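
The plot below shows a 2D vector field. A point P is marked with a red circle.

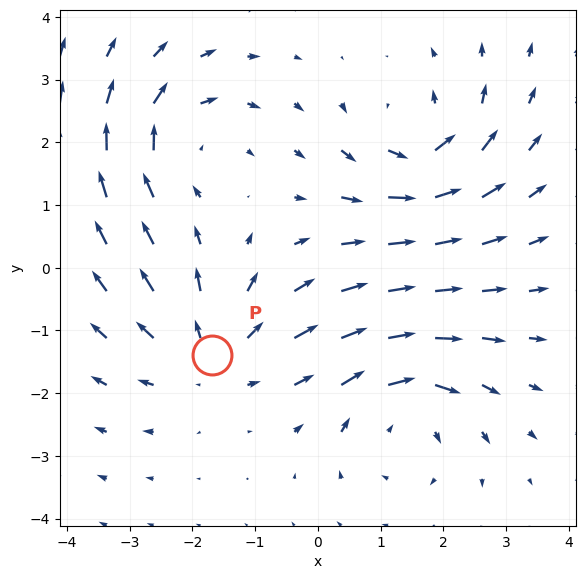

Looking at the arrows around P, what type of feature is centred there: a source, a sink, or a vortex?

source

At P (-1.7, -1.4) the arrows spread outward. Divergence about +3, curl ≈0 — positive divergence with near-zero curl is a source.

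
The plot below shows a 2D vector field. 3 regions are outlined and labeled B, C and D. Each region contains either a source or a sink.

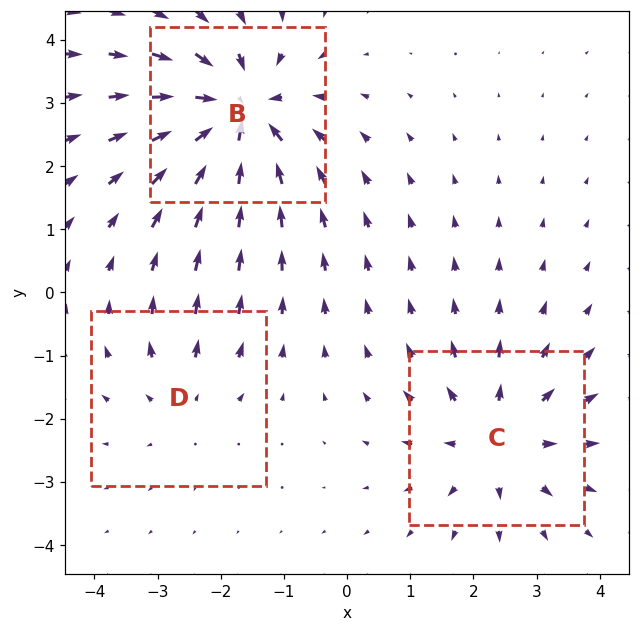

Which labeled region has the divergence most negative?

Divergence at each region's feature centre — B: about -5, C: about +4, D: about +2. Region B is most negative.

B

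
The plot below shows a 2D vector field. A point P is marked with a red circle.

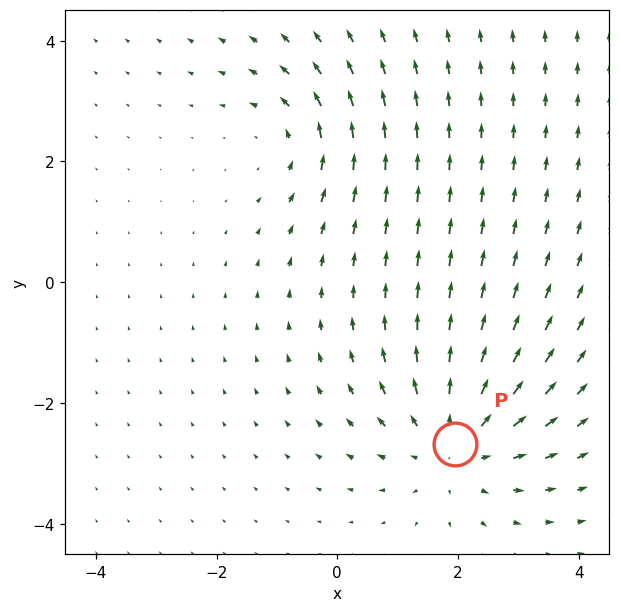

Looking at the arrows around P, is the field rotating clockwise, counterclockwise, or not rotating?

Near P at (1.9, -2.7) the arrows show no circulation. The curl there is ≈0.

not rotating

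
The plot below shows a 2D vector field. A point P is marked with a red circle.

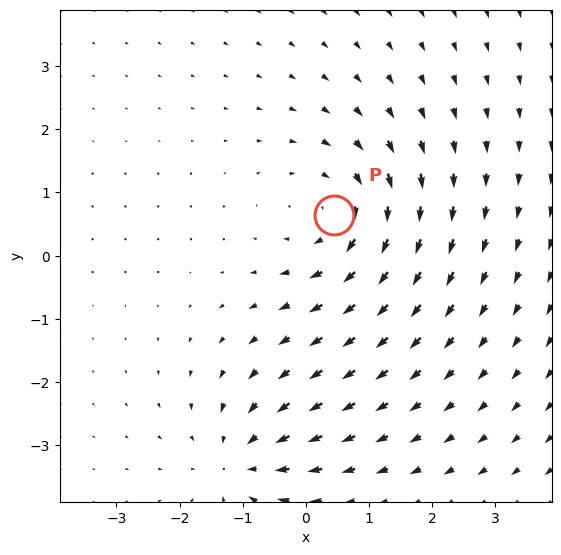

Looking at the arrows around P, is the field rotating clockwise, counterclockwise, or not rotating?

clockwise

Near P at (0.4, 0.6) the arrows circulate clockwise. The curl (z-component) there is about -3; negative curl means clockwise rotation.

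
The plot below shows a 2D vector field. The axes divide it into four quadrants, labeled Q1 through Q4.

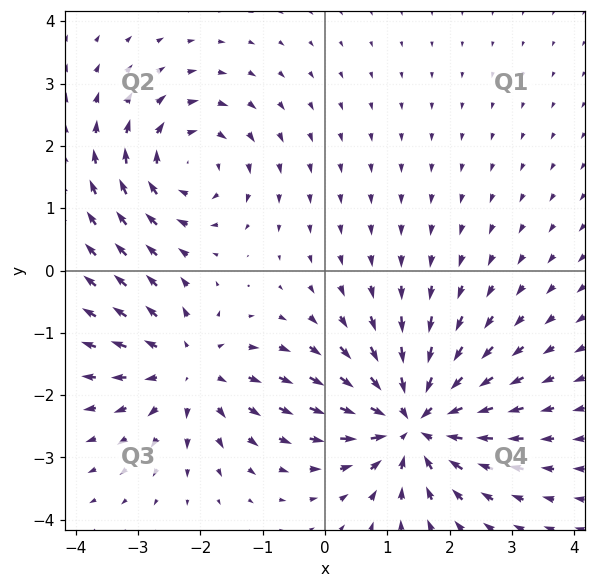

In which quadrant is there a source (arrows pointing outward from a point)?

The source sits at approximately (-2.2, -1.6), which lies in quadrant Q3. The divergence there is about +3, positive as expected for a source.

Q3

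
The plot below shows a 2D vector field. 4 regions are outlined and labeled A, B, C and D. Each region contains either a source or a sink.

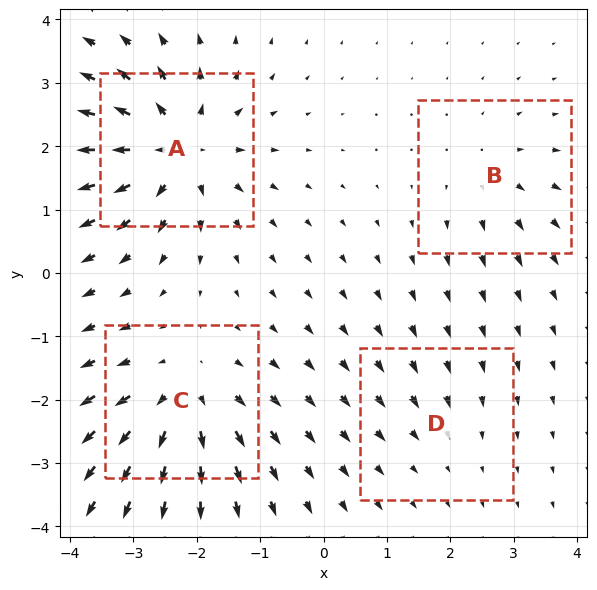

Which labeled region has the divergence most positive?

A

Divergence at each region's feature centre — A: about +8, B: about +3, C: about +6, D: about -2. Region A is most positive.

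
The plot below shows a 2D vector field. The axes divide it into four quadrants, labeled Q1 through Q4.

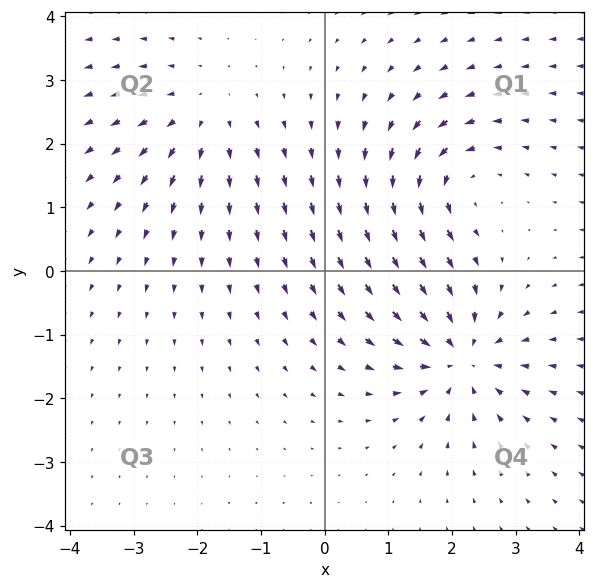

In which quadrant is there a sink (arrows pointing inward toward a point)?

The sink sits at approximately (2.1, -1.3), which lies in quadrant Q4. The divergence there is about -5, negative as expected for a sink.

Q4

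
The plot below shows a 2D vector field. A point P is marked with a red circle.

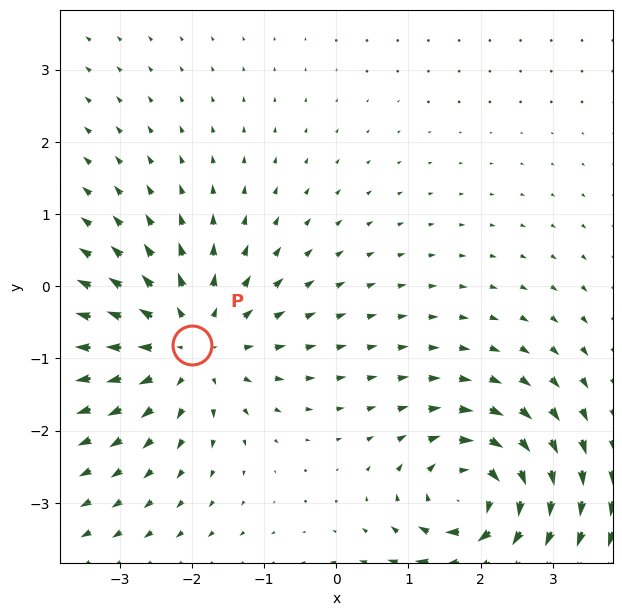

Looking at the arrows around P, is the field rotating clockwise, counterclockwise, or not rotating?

not rotating

Near P at (-2.0, -0.8) the arrows show no circulation. The curl there is ≈0.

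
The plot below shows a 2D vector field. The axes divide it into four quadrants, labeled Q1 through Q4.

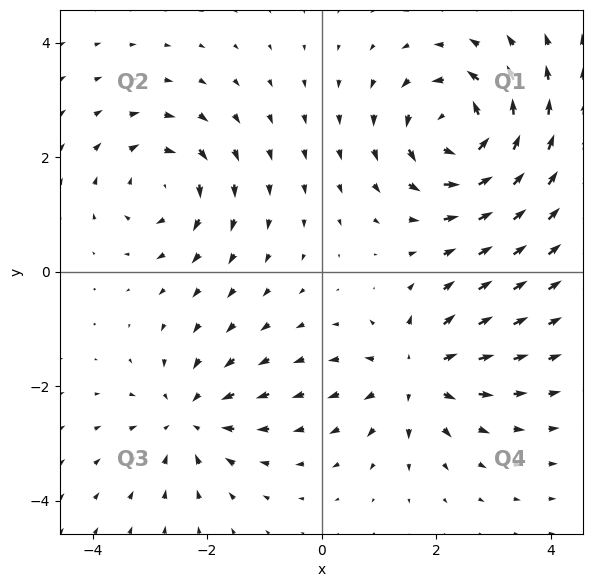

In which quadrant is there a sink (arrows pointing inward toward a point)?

Q3

The sink sits at approximately (-2.3, -2.6), which lies in quadrant Q3. The divergence there is about -3, negative as expected for a sink.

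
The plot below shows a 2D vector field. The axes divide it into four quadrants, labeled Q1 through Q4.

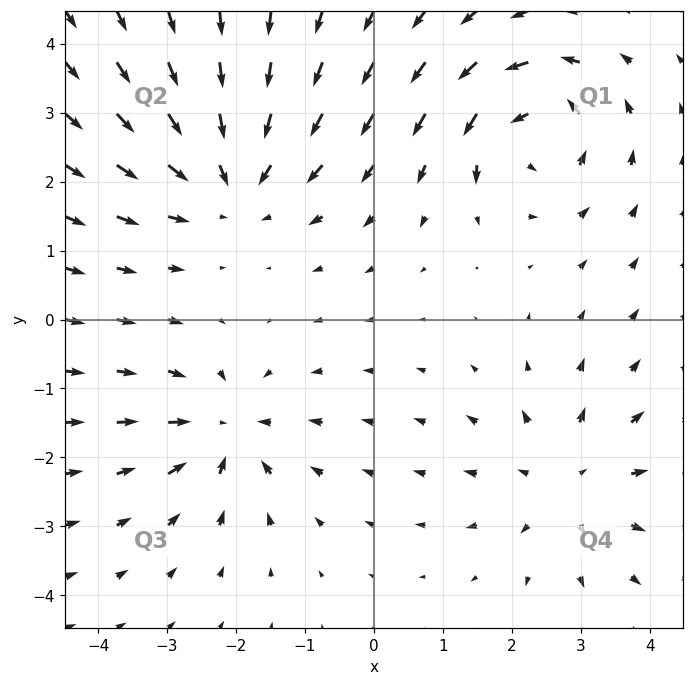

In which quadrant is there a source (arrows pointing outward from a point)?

Q4

The source sits at approximately (2.8, -2.4), which lies in quadrant Q4. The divergence there is about +3, positive as expected for a source.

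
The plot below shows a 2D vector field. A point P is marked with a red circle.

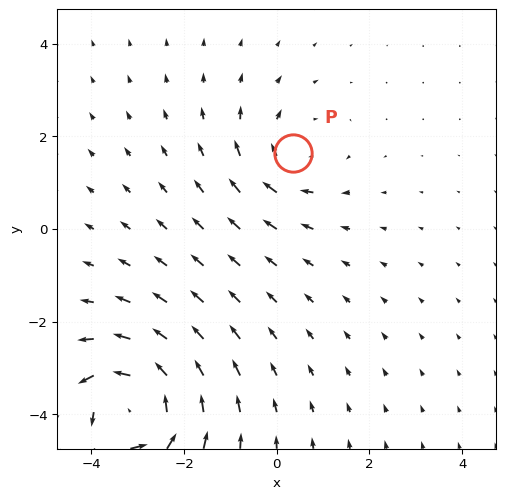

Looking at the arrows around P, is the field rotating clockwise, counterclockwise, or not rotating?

Near P at (0.4, 1.6) the arrows circulate clockwise. The curl (z-component) there is about -3; negative curl means clockwise rotation.

clockwise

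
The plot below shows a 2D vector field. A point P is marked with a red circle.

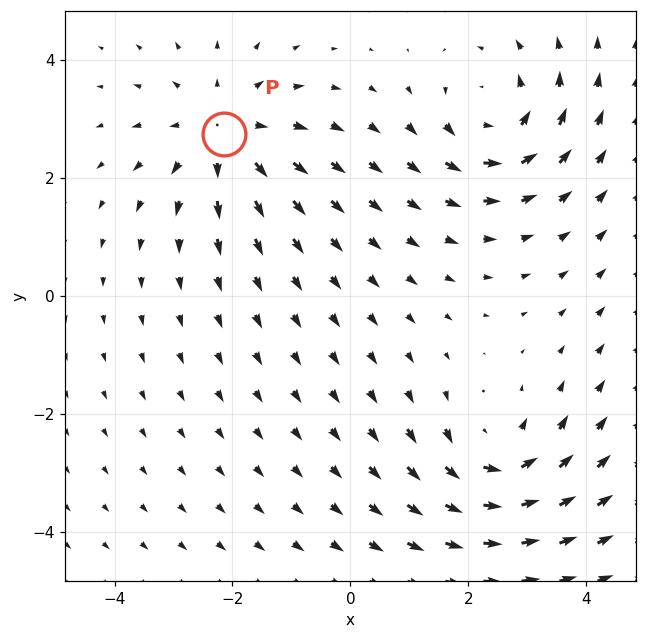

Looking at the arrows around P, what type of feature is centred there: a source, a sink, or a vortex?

At P (-2.1, 2.8) the arrows spread outward. Divergence about +4, curl ≈0 — positive divergence with near-zero curl is a source.

source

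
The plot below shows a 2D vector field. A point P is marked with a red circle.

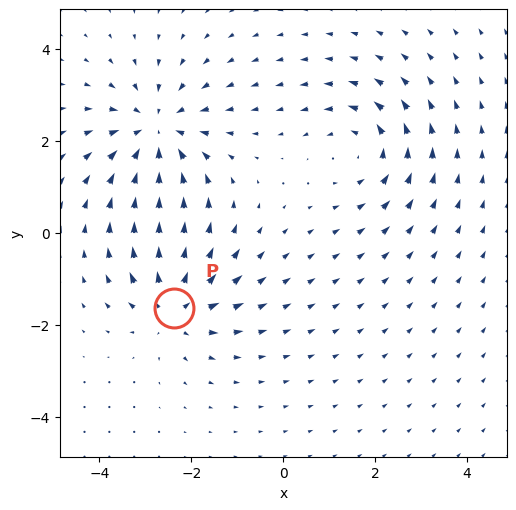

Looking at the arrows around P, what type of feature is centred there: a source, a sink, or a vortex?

source

At P (-2.4, -1.6) the arrows spread outward. Divergence about +3, curl ≈0 — positive divergence with near-zero curl is a source.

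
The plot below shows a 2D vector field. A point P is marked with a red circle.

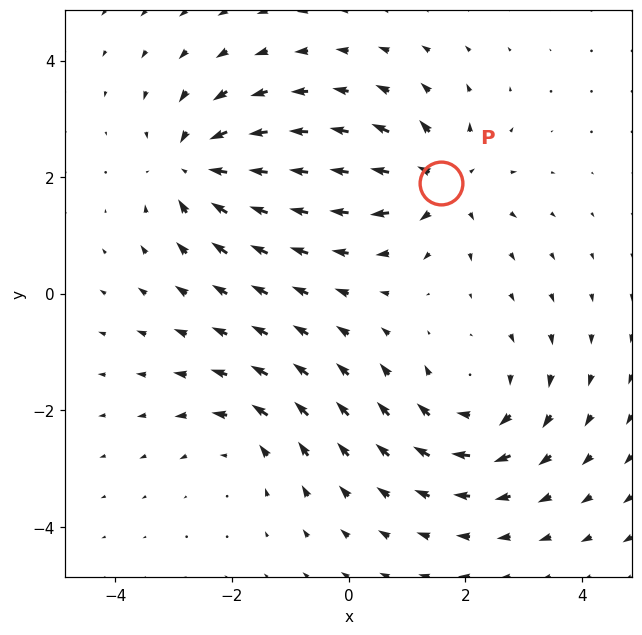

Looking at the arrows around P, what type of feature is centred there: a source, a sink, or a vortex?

At P (1.6, 1.9) the arrows spread outward. Divergence about +5, curl ≈0 — positive divergence with near-zero curl is a source.

source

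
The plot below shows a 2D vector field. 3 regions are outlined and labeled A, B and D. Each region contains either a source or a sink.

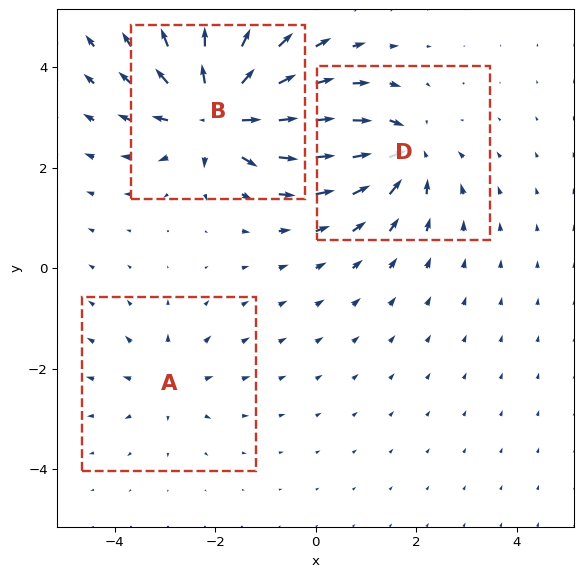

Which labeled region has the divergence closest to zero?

A

Divergence at each region's feature centre — A: about +2, B: about +6, D: about -4. Region A is closest to zero.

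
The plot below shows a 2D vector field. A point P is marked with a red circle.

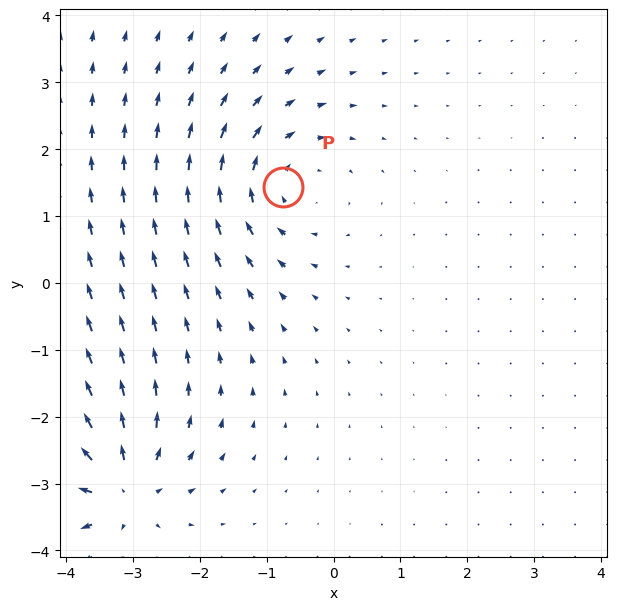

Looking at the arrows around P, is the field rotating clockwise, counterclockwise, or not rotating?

Near P at (-0.8, 1.4) the arrows circulate clockwise. The curl (z-component) there is about -4; negative curl means clockwise rotation.

clockwise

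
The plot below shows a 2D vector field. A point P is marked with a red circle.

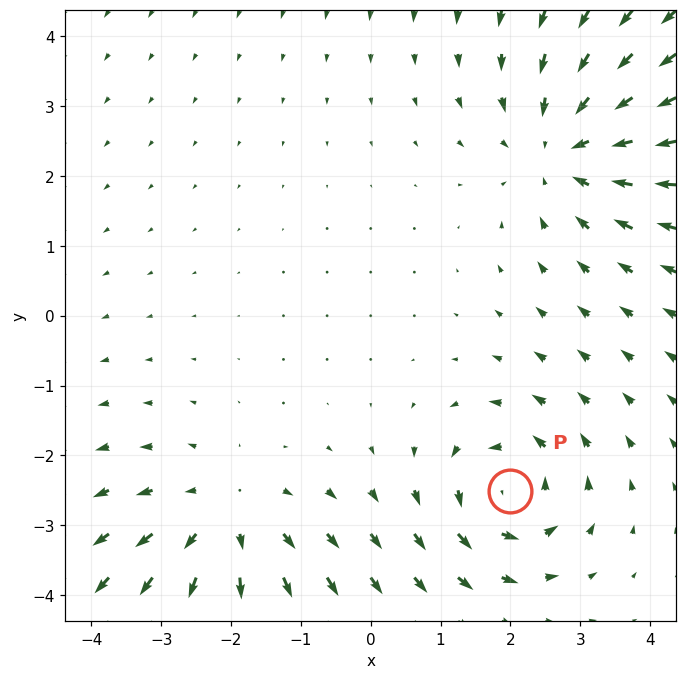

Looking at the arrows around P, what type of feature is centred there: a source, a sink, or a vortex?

At P (2.0, -2.5) the arrows circulate counterclockwise. Divergence ≈0, curl about +5 — near-zero divergence with nonzero curl is a vortex.

vortex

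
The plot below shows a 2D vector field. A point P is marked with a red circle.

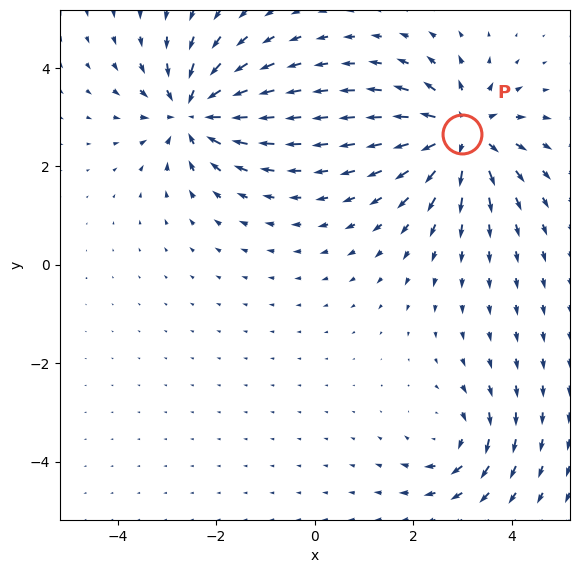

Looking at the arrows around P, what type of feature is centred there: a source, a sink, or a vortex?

source

At P (3.0, 2.7) the arrows spread outward. Divergence about +6, curl ≈0 — positive divergence with near-zero curl is a source.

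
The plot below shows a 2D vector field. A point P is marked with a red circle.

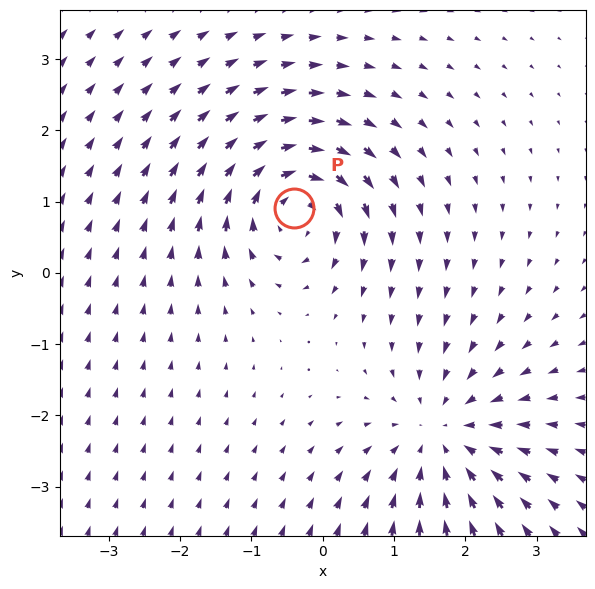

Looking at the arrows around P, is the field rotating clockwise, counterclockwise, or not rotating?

Near P at (-0.4, 0.9) the arrows circulate clockwise. The curl (z-component) there is about -5; negative curl means clockwise rotation.

clockwise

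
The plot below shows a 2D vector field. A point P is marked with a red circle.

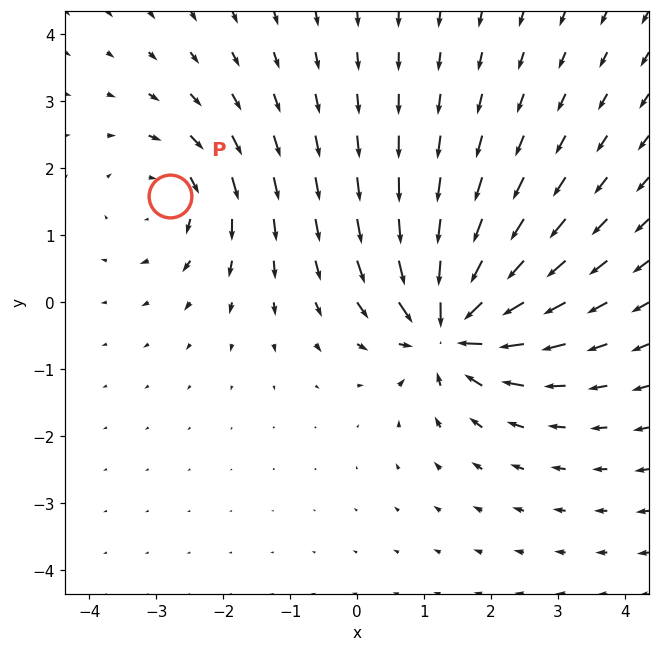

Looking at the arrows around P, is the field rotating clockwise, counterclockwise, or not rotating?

clockwise

Near P at (-2.8, 1.6) the arrows circulate clockwise. The curl (z-component) there is about -3; negative curl means clockwise rotation.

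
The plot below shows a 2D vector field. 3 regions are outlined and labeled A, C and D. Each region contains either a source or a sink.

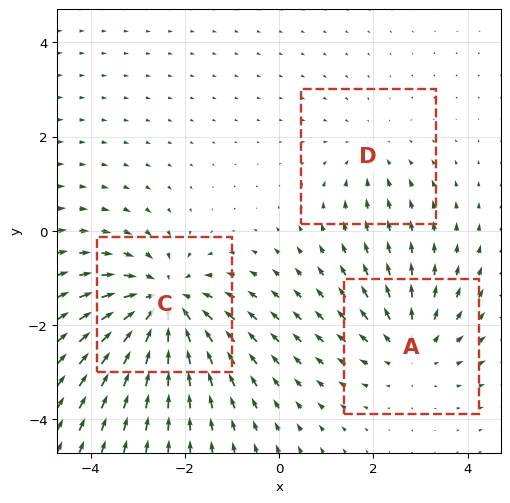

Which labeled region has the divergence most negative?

Divergence at each region's feature centre — A: about +3, C: about -4, D: about -2. Region C is most negative.

C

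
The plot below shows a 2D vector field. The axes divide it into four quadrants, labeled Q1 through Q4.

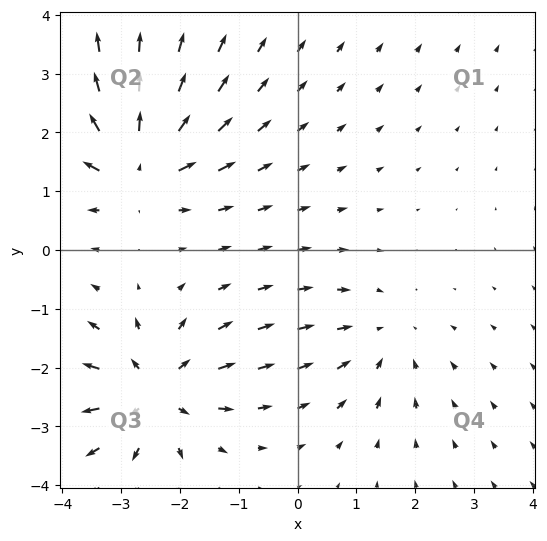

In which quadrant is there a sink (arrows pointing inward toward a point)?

Q4

The sink sits at approximately (1.4, -1.5), which lies in quadrant Q4. The divergence there is about -2, negative as expected for a sink.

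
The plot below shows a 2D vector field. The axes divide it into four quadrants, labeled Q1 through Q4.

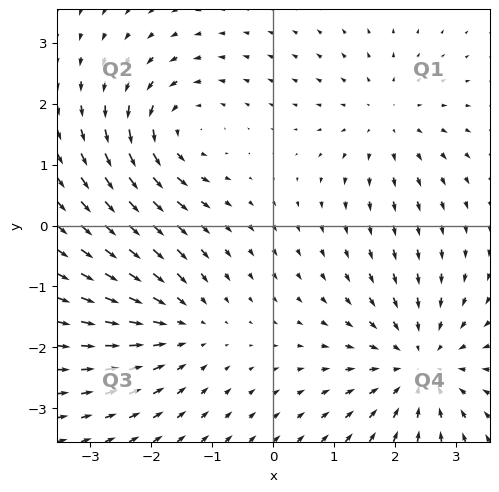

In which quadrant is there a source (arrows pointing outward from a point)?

The source sits at approximately (1.9, 1.7), which lies in quadrant Q1. The divergence there is about +3, positive as expected for a source.

Q1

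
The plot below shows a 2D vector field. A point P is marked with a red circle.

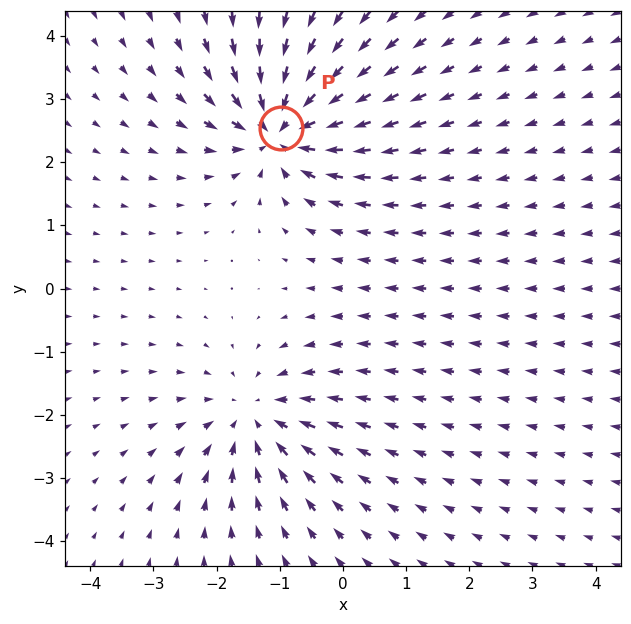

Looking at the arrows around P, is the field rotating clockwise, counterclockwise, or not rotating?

Near P at (-1.0, 2.5) the arrows show no circulation. The curl there is ≈0.

not rotating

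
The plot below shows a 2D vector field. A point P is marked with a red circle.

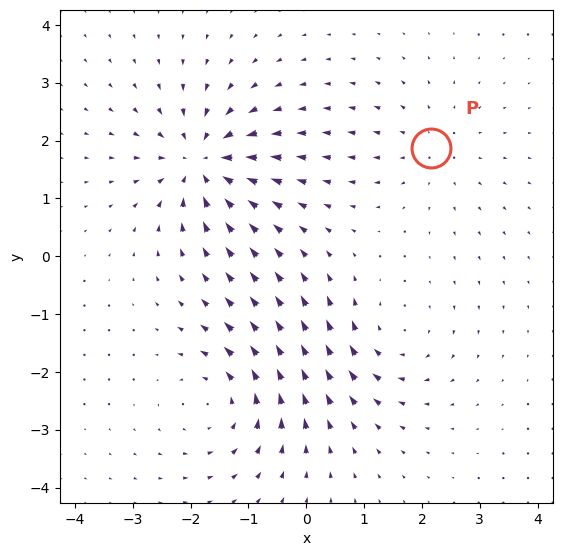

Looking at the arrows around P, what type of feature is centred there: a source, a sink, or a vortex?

At P (2.2, 1.9) the arrows spread outward. Divergence about +3, curl ≈0 — positive divergence with near-zero curl is a source.

source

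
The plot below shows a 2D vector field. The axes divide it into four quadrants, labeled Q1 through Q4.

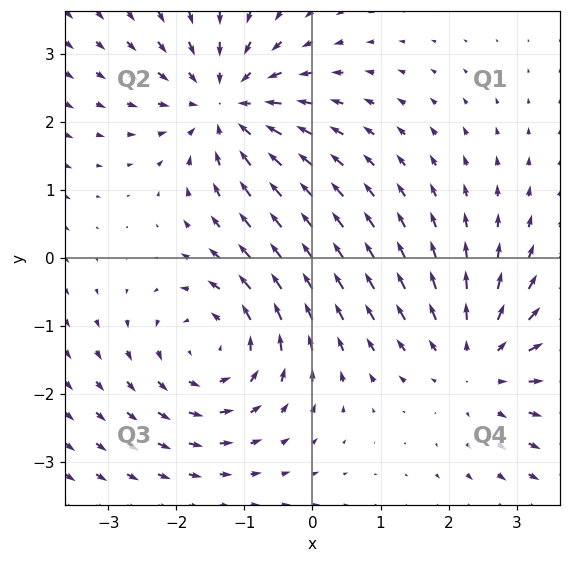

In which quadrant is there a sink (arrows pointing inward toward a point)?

The sink sits at approximately (-1.3, 2.2), which lies in quadrant Q2. The divergence there is about -3, negative as expected for a sink.

Q2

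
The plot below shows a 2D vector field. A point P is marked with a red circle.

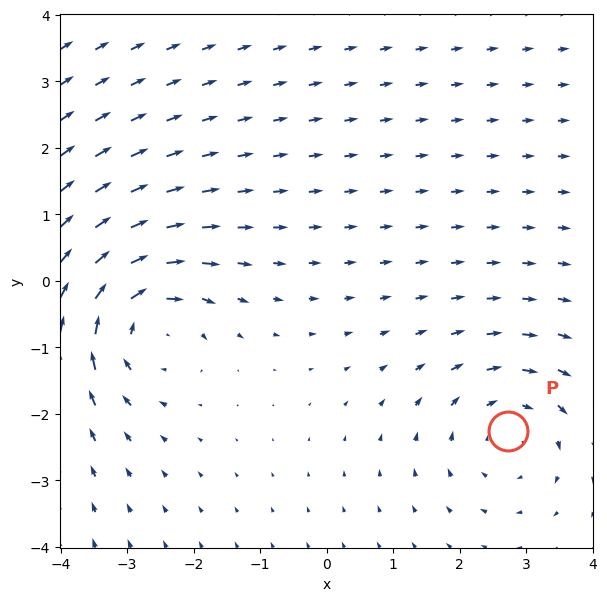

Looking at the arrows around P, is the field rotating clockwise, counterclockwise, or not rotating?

clockwise

Near P at (2.7, -2.3) the arrows circulate clockwise. The curl (z-component) there is about -3; negative curl means clockwise rotation.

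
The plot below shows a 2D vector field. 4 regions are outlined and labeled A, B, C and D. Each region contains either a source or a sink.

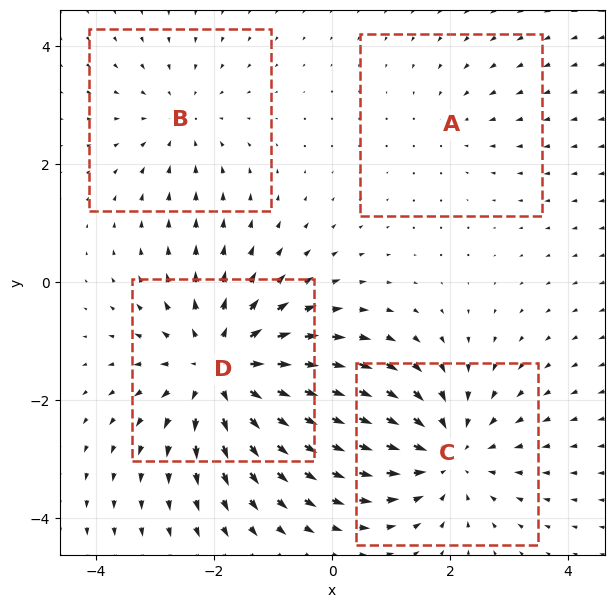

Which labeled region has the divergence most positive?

D

Divergence at each region's feature centre — A: about -2, B: about -3, C: about -4, D: about +5. Region D is most positive.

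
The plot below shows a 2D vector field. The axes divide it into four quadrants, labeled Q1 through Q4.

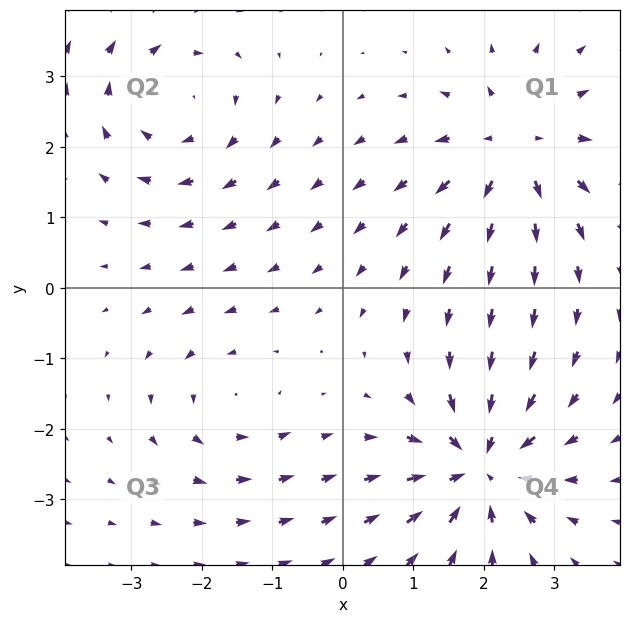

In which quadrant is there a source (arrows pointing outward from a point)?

Q1

The source sits at approximately (2.4, 2.0), which lies in quadrant Q1. The divergence there is about +4, positive as expected for a source.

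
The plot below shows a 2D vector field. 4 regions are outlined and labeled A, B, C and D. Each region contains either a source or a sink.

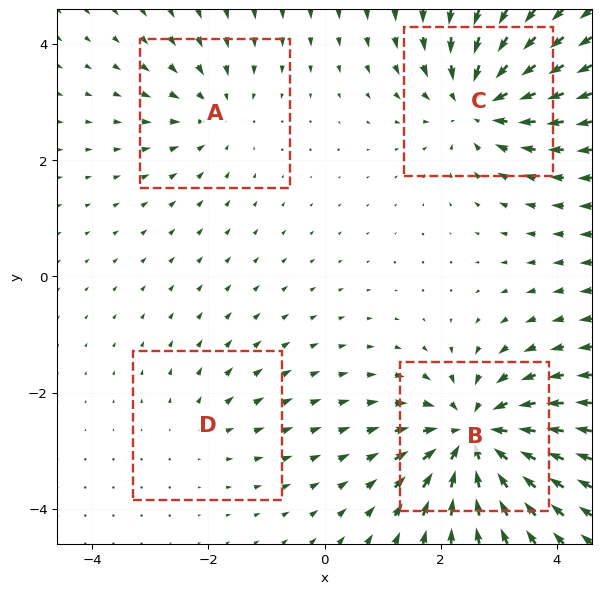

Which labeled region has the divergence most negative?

Divergence at each region's feature centre — A: about -3, B: about -7, C: about -6, D: about +2. Region B is most negative.

B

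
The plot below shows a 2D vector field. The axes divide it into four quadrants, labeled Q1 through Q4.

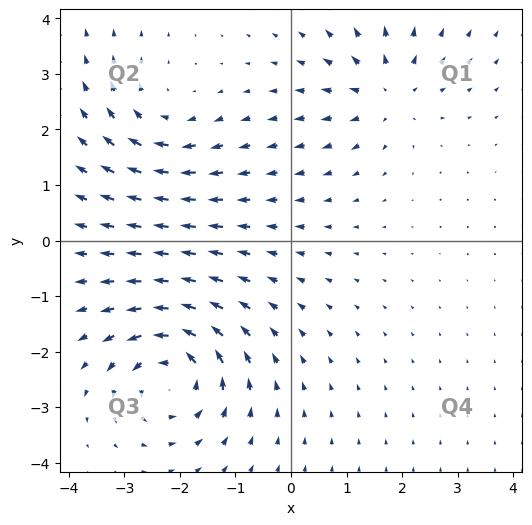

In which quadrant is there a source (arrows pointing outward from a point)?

The source sits at approximately (1.7, 2.7), which lies in quadrant Q1. The divergence there is about +4, positive as expected for a source.

Q1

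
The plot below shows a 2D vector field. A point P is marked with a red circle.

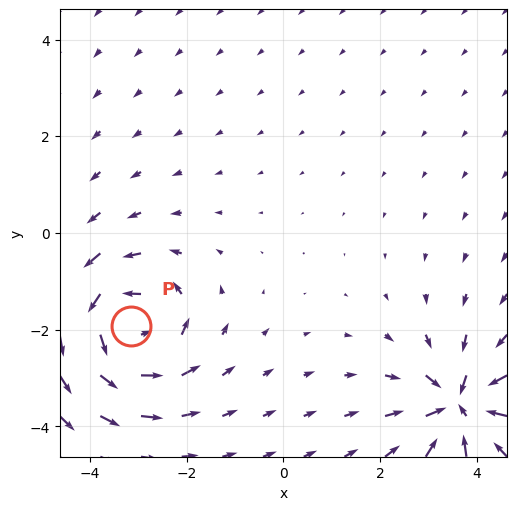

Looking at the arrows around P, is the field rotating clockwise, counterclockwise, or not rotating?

Near P at (-3.2, -1.9) the arrows circulate counterclockwise. The curl (z-component) there is about +4; positive curl means counterclockwise rotation.

counterclockwise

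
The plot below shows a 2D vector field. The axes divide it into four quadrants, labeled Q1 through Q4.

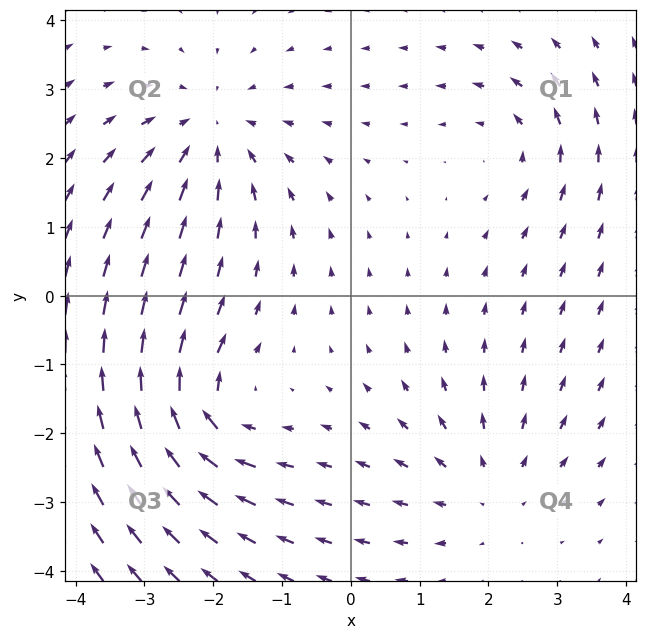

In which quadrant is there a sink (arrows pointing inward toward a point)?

The sink sits at approximately (-2.0, 2.4), which lies in quadrant Q2. The divergence there is about -4, negative as expected for a sink.

Q2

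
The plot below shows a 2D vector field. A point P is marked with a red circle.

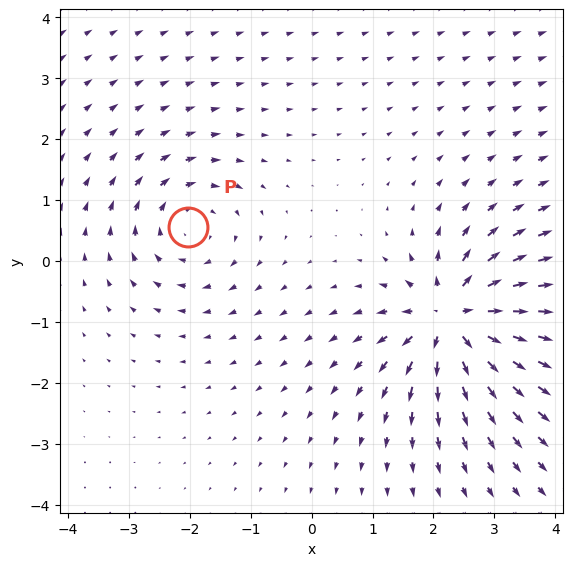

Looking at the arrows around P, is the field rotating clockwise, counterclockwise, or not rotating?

Near P at (-2.0, 0.5) the arrows circulate clockwise. The curl (z-component) there is about -4; negative curl means clockwise rotation.

clockwise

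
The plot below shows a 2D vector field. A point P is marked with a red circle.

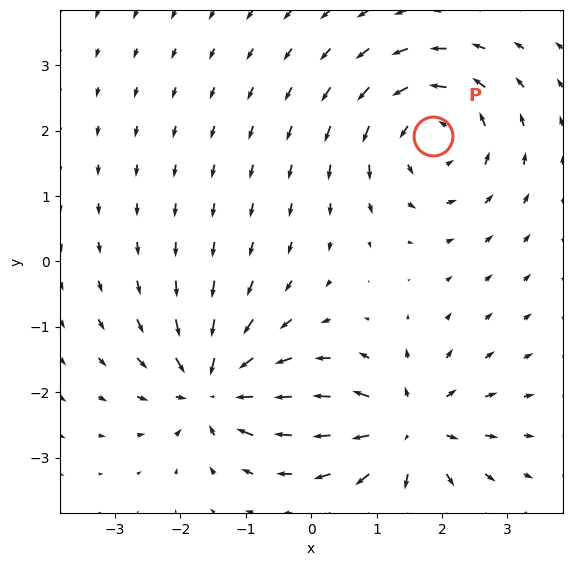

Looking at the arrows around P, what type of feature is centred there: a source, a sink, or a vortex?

At P (1.9, 1.9) the arrows circulate counterclockwise. Divergence ≈0, curl about +6 — near-zero divergence with nonzero curl is a vortex.

vortex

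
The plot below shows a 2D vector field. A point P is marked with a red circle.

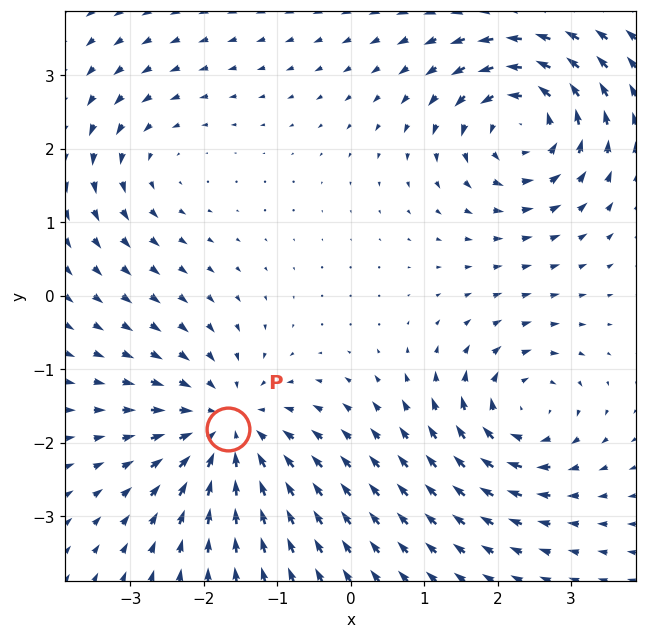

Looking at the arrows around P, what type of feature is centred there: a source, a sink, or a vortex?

sink

At P (-1.7, -1.8) the arrows converge inward. Divergence about -4, curl ≈0 — negative divergence with near-zero curl is a sink.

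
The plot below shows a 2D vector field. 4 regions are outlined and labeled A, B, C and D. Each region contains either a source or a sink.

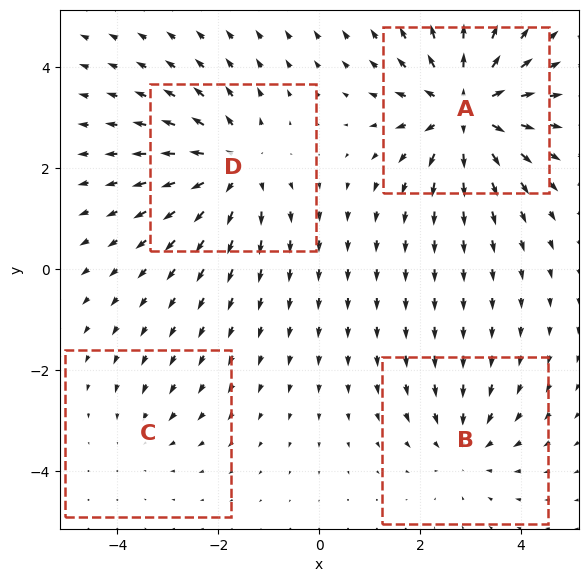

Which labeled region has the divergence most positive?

Divergence at each region's feature centre — A: about +7, B: about -3, C: about -2, D: about +5. Region A is most positive.

A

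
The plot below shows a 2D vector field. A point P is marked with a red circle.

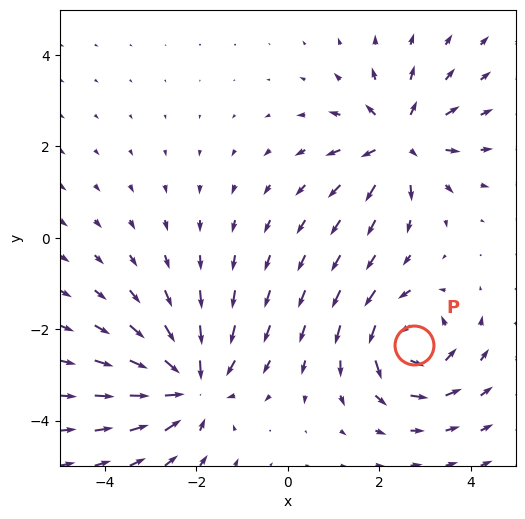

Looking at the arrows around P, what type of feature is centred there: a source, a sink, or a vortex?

At P (2.8, -2.3) the arrows circulate counterclockwise. Divergence ≈0, curl about +4 — near-zero divergence with nonzero curl is a vortex.

vortex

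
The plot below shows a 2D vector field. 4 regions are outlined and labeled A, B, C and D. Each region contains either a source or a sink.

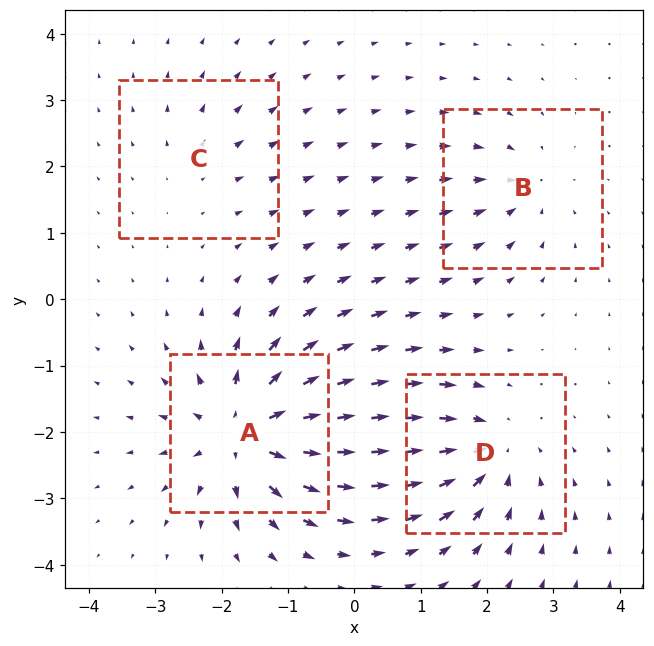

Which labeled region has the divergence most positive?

Divergence at each region's feature centre — A: about +8, B: about -4, C: about +2, D: about -6. Region A is most positive.

A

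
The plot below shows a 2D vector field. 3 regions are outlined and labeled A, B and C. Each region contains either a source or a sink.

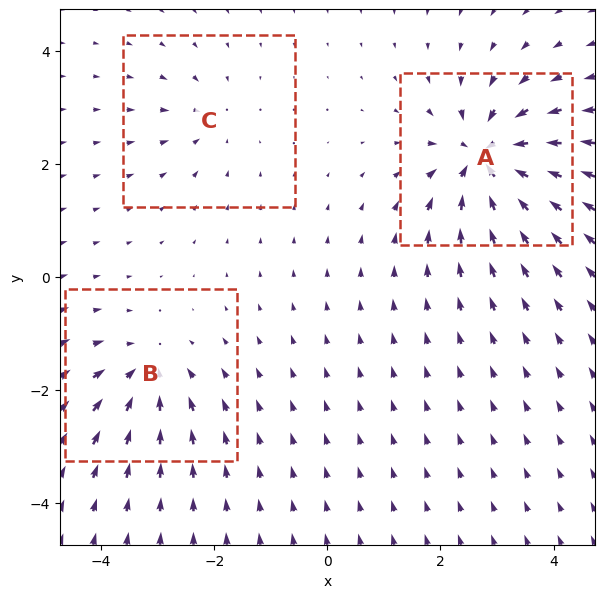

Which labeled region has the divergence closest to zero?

C

Divergence at each region's feature centre — A: about -7, B: about -4, C: about -3. Region C is closest to zero.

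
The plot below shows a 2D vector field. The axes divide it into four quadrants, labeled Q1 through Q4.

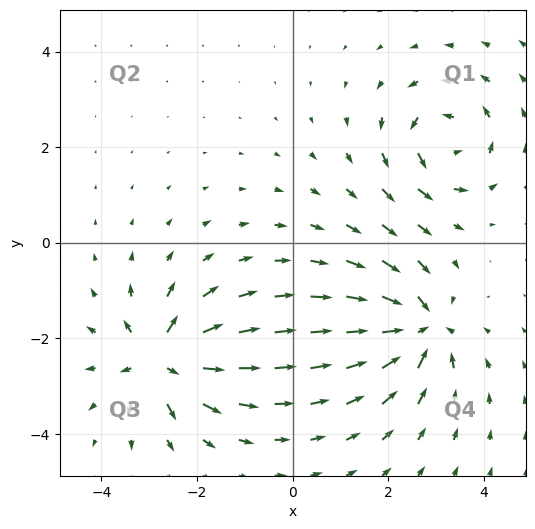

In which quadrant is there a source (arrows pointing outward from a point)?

Q3

The source sits at approximately (-2.8, -2.4), which lies in quadrant Q3. The divergence there is about +7, positive as expected for a source.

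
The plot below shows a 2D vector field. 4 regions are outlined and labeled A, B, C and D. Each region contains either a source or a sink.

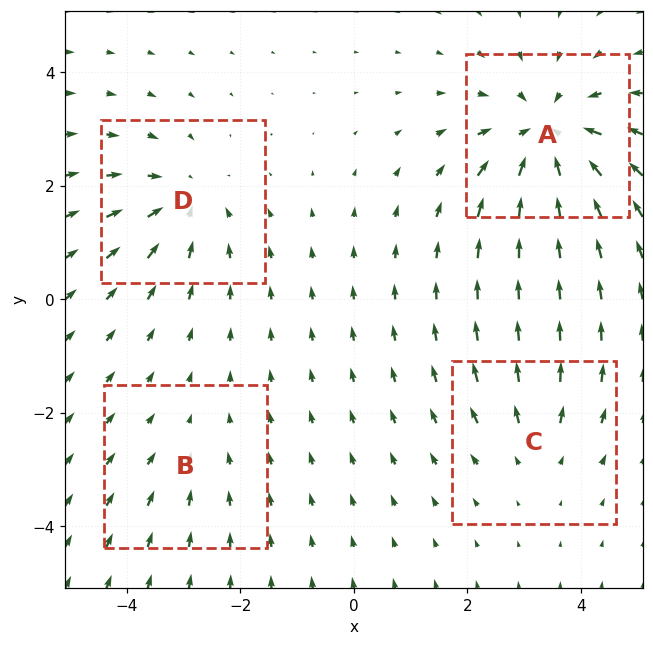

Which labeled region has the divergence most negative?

A

Divergence at each region's feature centre — A: about -7, B: about -2, C: about +3, D: about -4. Region A is most negative.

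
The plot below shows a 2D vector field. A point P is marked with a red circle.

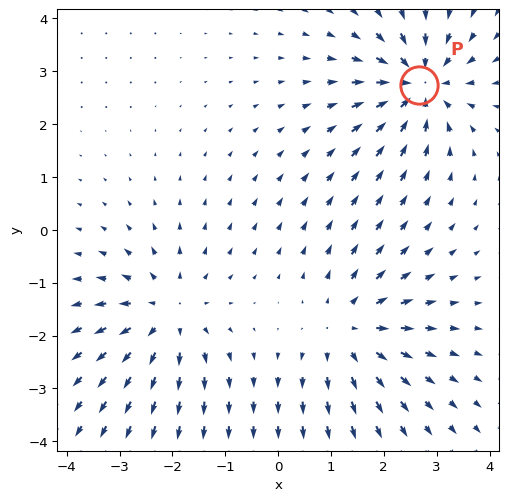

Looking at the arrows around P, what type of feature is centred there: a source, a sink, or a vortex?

sink

At P (2.7, 2.7) the arrows converge inward. Divergence about -4, curl ≈0 — negative divergence with near-zero curl is a sink.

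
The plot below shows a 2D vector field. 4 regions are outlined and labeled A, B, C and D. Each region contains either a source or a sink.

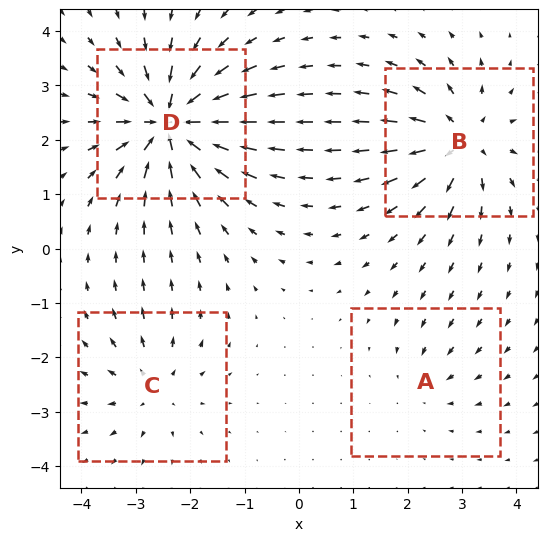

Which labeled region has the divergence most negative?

D

Divergence at each region's feature centre — A: about -2, B: about +6, C: about +4, D: about -9. Region D is most negative.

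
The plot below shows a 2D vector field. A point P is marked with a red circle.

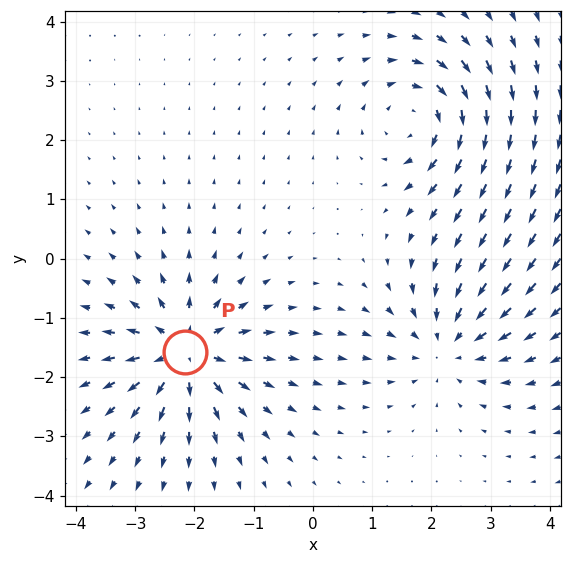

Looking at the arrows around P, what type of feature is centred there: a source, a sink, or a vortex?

source

At P (-2.2, -1.6) the arrows spread outward. Divergence about +7, curl ≈0 — positive divergence with near-zero curl is a source.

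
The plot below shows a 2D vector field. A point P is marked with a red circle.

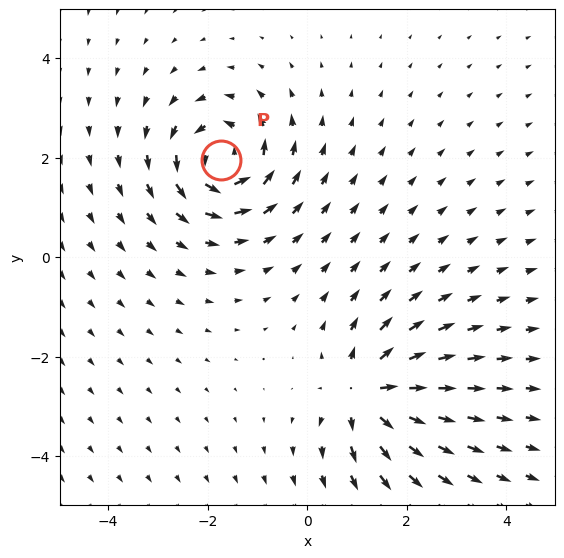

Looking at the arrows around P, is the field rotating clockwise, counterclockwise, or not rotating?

Near P at (-1.7, 1.9) the arrows circulate counterclockwise. The curl (z-component) there is about +6; positive curl means counterclockwise rotation.

counterclockwise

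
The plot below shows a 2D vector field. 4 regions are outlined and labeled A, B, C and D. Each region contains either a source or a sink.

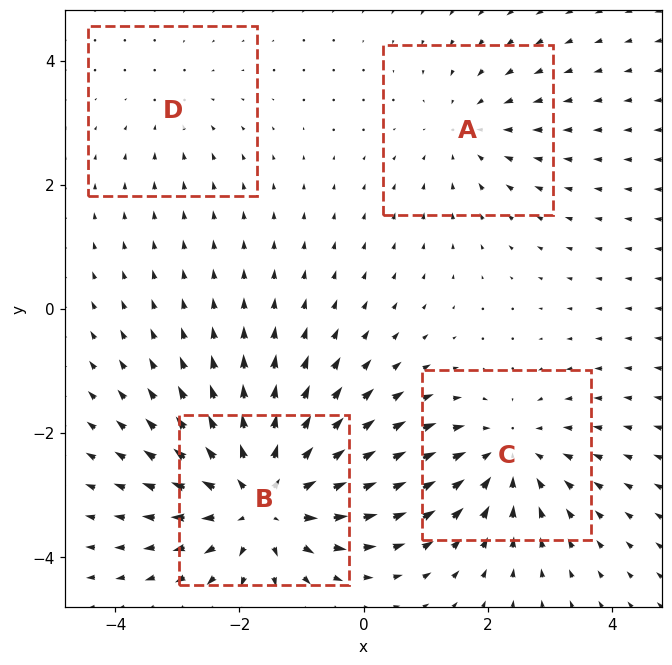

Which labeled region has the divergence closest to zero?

D

Divergence at each region's feature centre — A: about -3, B: about +6, C: about -4, D: about -2. Region D is closest to zero.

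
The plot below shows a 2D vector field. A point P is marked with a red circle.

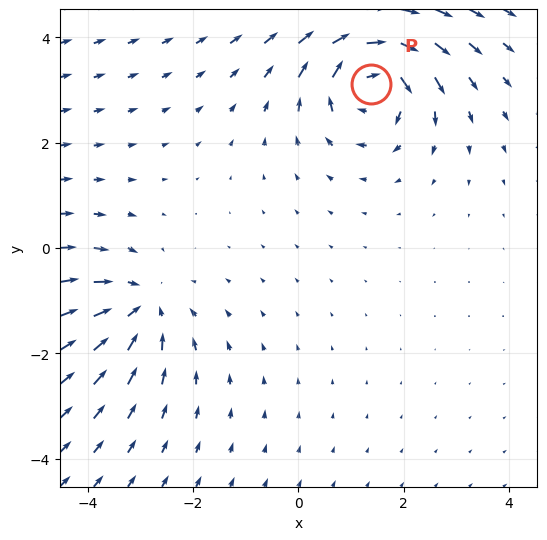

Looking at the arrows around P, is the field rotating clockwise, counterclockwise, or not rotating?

clockwise

Near P at (1.4, 3.1) the arrows circulate clockwise. The curl (z-component) there is about -5; negative curl means clockwise rotation.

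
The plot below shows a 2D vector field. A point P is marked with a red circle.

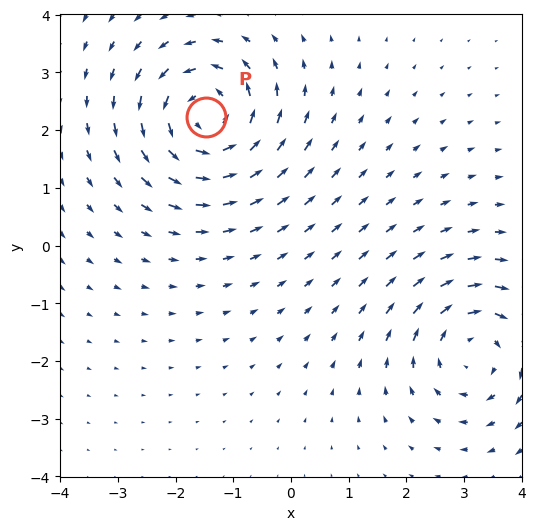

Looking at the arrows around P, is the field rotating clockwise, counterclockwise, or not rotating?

Near P at (-1.5, 2.2) the arrows circulate counterclockwise. The curl (z-component) there is about +6; positive curl means counterclockwise rotation.

counterclockwise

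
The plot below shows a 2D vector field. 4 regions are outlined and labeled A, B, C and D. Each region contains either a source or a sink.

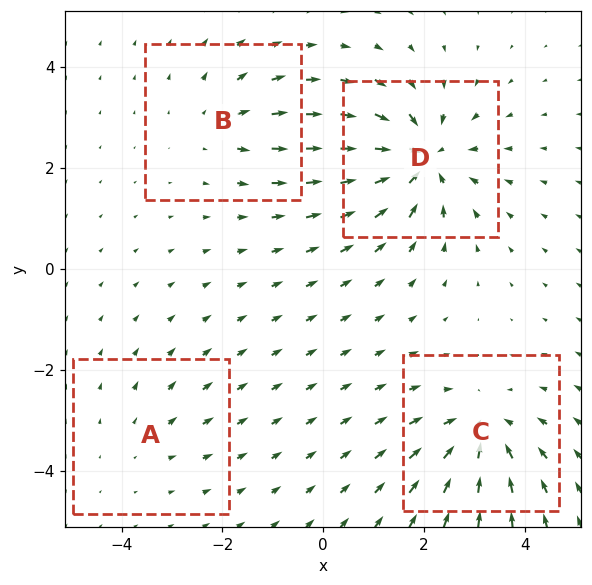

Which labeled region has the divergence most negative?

Divergence at each region's feature centre — A: about +2, B: about +3, C: about -5, D: about -7. Region D is most negative.

D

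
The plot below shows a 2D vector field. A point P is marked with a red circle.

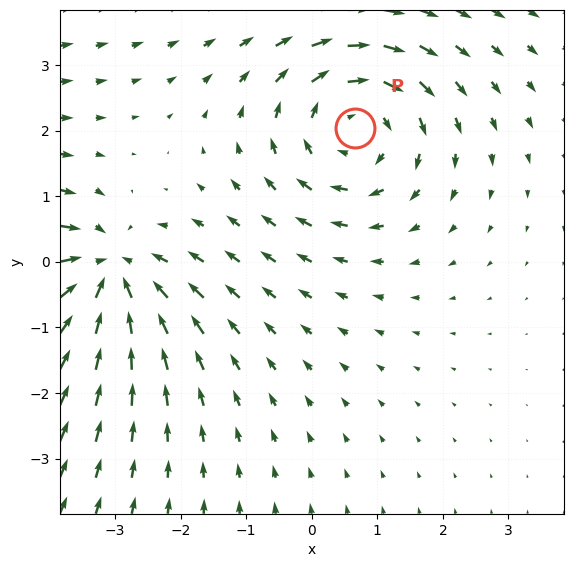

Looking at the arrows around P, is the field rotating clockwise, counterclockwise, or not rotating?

Near P at (0.7, 2.0) the arrows circulate clockwise. The curl (z-component) there is about -4; negative curl means clockwise rotation.

clockwise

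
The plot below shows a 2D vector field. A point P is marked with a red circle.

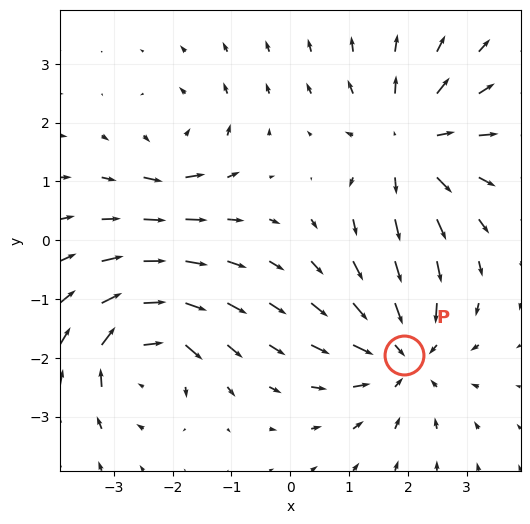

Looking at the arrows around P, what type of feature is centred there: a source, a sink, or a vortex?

At P (1.9, -1.9) the arrows converge inward. Divergence about -5, curl ≈0 — negative divergence with near-zero curl is a sink.

sink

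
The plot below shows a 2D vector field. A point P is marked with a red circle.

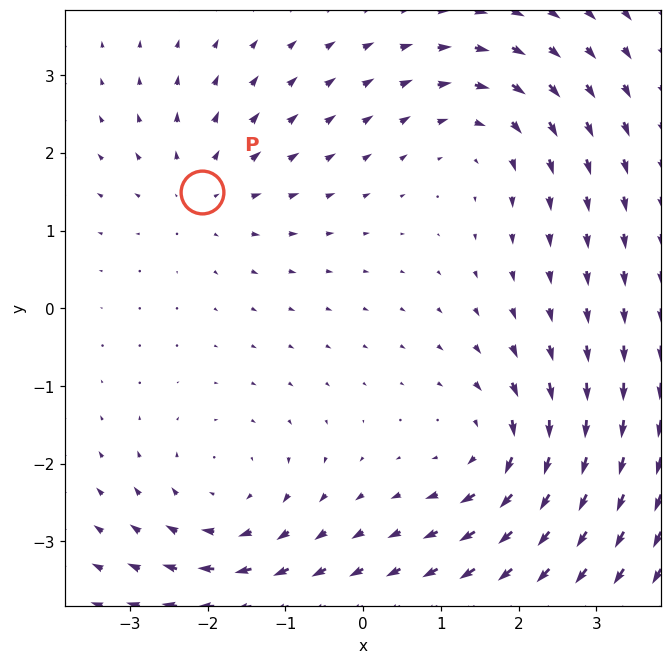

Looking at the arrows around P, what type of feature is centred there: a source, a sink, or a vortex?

source

At P (-2.1, 1.5) the arrows spread outward. Divergence about +4, curl ≈0 — positive divergence with near-zero curl is a source.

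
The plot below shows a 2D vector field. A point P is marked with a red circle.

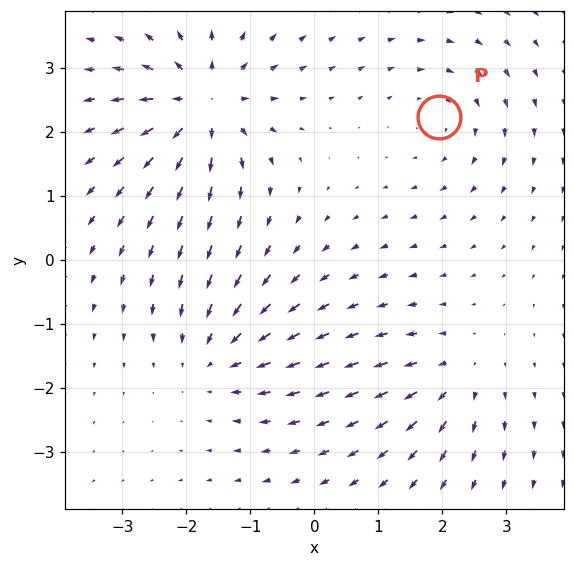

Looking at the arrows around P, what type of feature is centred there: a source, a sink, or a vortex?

vortex

At P (1.9, 2.2) the arrows circulate clockwise. Divergence ≈0, curl about -3 — near-zero divergence with nonzero curl is a vortex.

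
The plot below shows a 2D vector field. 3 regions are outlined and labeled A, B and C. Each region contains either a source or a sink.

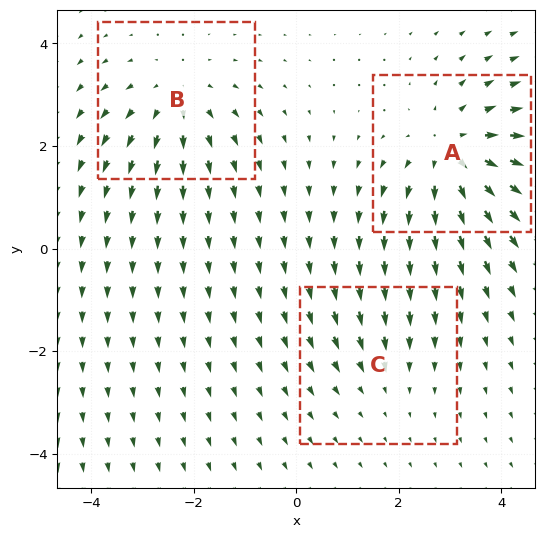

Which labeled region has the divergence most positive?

Divergence at each region's feature centre — A: about +4, B: about +3, C: about -2. Region A is most positive.

A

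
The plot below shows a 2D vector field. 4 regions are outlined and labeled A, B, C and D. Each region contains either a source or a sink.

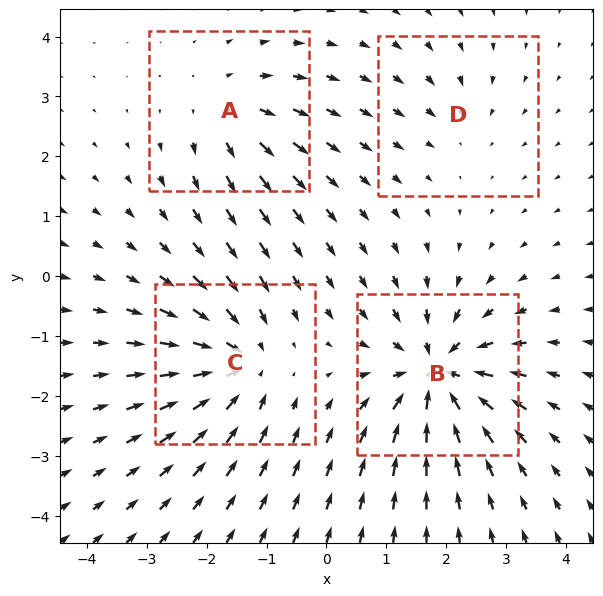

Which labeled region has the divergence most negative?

B

Divergence at each region's feature centre — A: about +4, B: about -8, C: about -6, D: about -2. Region B is most negative.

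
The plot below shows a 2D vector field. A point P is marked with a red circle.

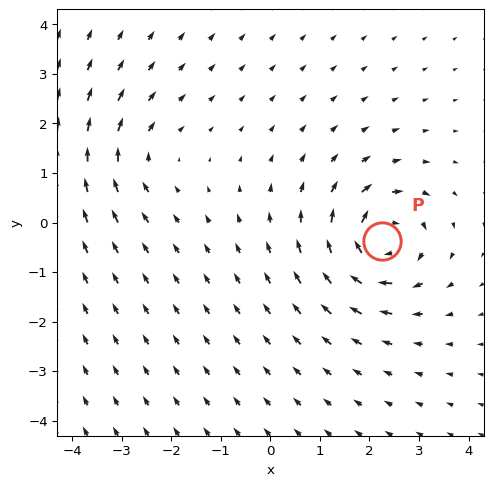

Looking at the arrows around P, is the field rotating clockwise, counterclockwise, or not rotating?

clockwise

Near P at (2.2, -0.4) the arrows circulate clockwise. The curl (z-component) there is about -6; negative curl means clockwise rotation.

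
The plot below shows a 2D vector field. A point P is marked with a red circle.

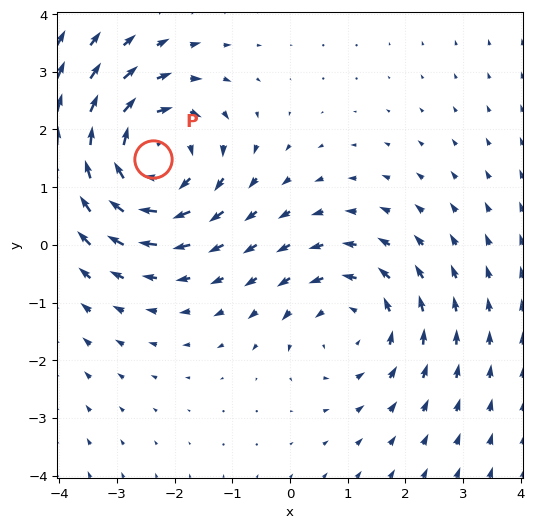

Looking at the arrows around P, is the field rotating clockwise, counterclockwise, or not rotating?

Near P at (-2.4, 1.5) the arrows circulate clockwise. The curl (z-component) there is about -5; negative curl means clockwise rotation.

clockwise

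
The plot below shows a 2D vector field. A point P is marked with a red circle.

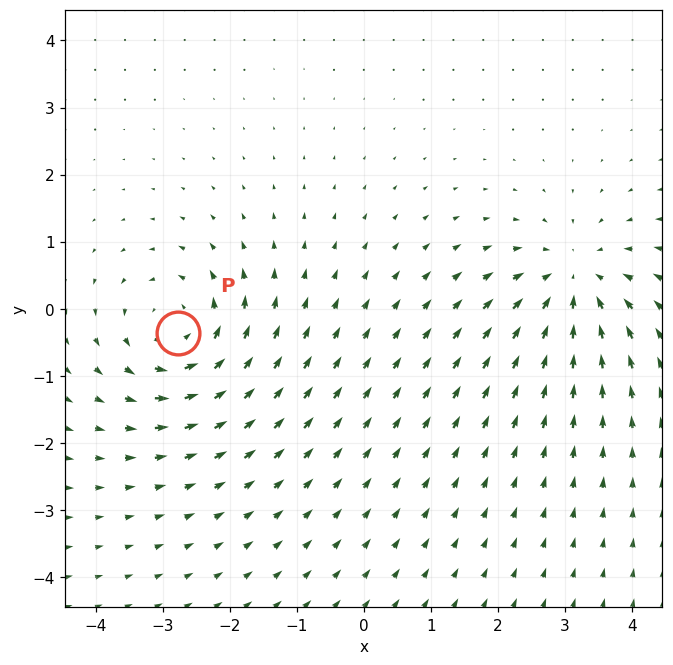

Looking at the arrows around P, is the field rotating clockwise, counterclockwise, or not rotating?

Near P at (-2.8, -0.4) the arrows circulate counterclockwise. The curl (z-component) there is about +5; positive curl means counterclockwise rotation.

counterclockwise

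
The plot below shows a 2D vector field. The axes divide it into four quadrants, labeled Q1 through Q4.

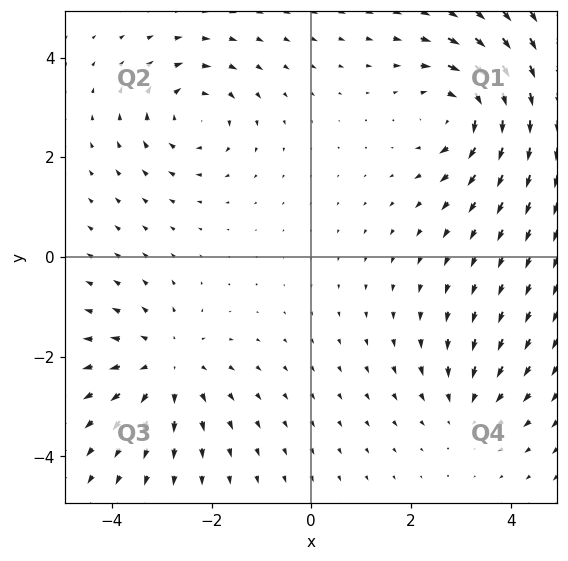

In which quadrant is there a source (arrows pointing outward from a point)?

The source sits at approximately (-2.9, -2.2), which lies in quadrant Q3. The divergence there is about +4, positive as expected for a source.

Q3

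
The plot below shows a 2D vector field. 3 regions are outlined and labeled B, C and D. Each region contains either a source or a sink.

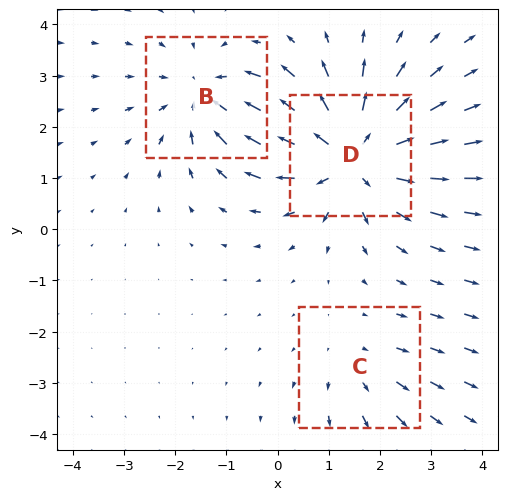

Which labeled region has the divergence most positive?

Divergence at each region's feature centre — B: about -3, C: about +2, D: about +5. Region D is most positive.

D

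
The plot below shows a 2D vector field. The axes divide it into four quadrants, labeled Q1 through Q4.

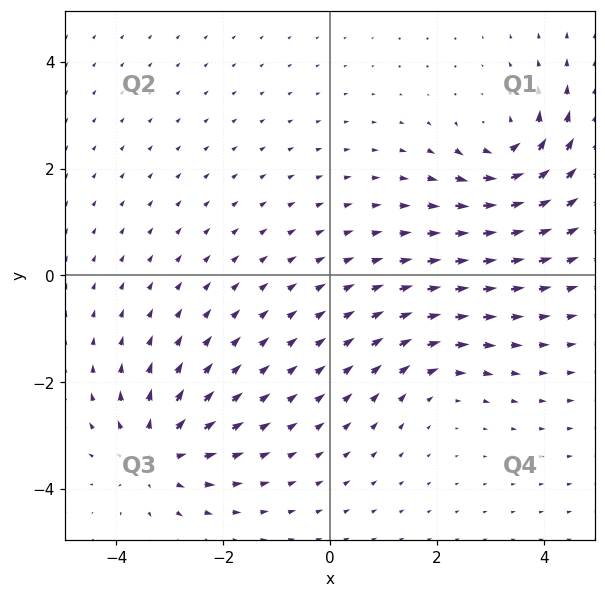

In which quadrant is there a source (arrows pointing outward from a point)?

The source sits at approximately (-3.3, -3.3), which lies in quadrant Q3. The divergence there is about +5, positive as expected for a source.

Q3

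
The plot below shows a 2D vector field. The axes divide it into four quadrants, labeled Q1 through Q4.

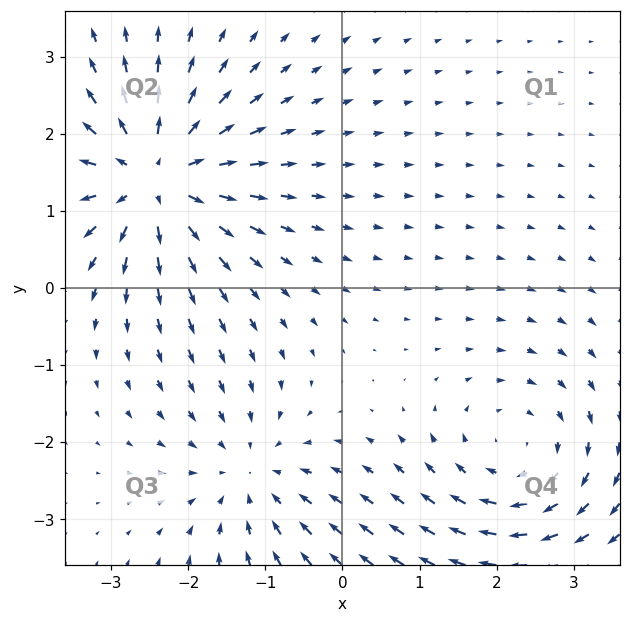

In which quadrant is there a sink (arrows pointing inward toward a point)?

The sink sits at approximately (-1.2, -2.4), which lies in quadrant Q3. The divergence there is about -3, negative as expected for a sink.

Q3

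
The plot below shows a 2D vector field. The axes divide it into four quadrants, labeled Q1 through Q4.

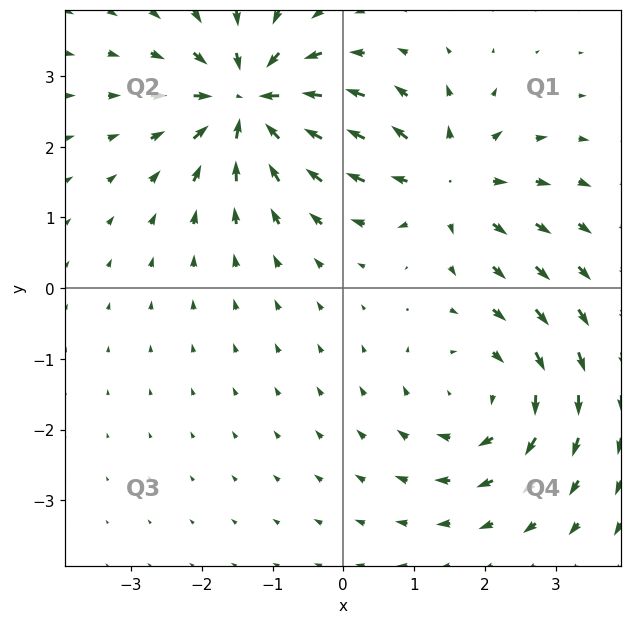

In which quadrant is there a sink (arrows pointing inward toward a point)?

The sink sits at approximately (-1.3, 2.6), which lies in quadrant Q2. The divergence there is about -6, negative as expected for a sink.

Q2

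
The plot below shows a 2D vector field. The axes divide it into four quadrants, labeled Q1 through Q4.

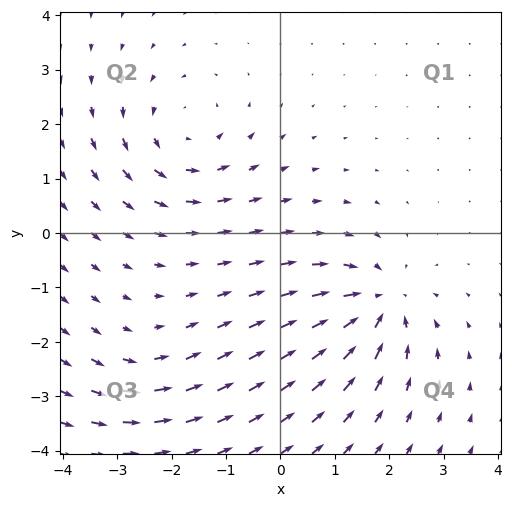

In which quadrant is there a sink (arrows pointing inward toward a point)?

Q4

The sink sits at approximately (1.8, -1.3), which lies in quadrant Q4. The divergence there is about -6, negative as expected for a sink.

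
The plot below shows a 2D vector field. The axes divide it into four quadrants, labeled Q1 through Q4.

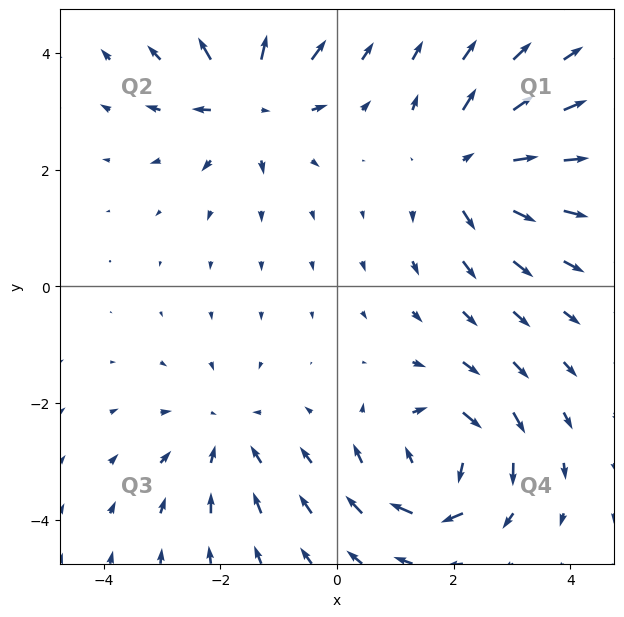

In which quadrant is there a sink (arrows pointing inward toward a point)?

Q3

The sink sits at approximately (-1.9, -2.6), which lies in quadrant Q3. The divergence there is about -3, negative as expected for a sink.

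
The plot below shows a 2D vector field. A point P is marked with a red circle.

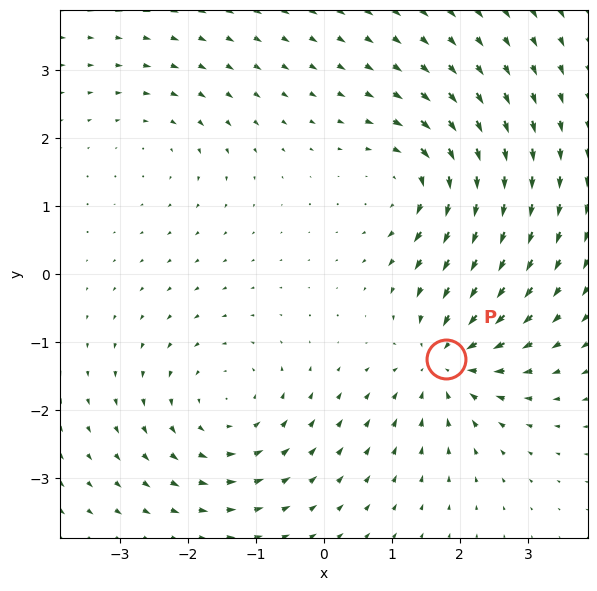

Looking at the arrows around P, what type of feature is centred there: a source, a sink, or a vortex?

sink

At P (1.8, -1.3) the arrows converge inward. Divergence about -5, curl ≈0 — negative divergence with near-zero curl is a sink.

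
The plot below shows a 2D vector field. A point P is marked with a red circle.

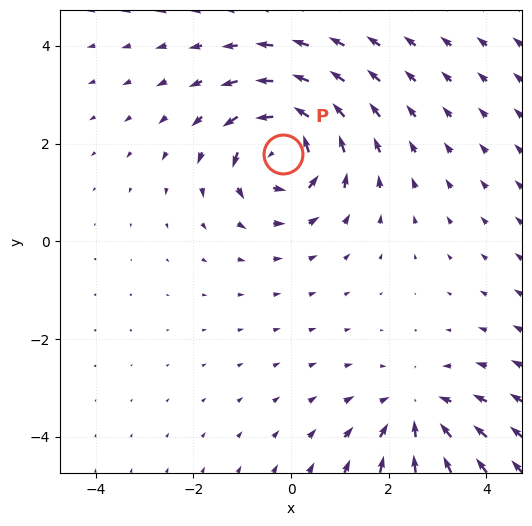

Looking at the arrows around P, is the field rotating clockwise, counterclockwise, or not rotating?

counterclockwise

Near P at (-0.2, 1.8) the arrows circulate counterclockwise. The curl (z-component) there is about +6; positive curl means counterclockwise rotation.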